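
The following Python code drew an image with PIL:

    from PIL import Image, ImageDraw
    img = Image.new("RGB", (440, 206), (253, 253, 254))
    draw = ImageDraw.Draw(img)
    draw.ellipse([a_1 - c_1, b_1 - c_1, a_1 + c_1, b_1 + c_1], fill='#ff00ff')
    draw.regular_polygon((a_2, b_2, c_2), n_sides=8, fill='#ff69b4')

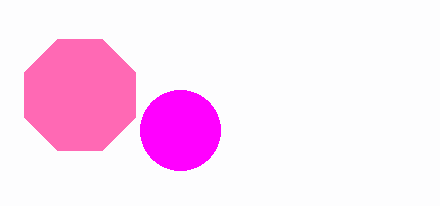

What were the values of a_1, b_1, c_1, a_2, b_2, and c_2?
a_1 = 180, b_1 = 130, c_1 = 40, a_2 = 80, b_2 = 95, c_2 = 60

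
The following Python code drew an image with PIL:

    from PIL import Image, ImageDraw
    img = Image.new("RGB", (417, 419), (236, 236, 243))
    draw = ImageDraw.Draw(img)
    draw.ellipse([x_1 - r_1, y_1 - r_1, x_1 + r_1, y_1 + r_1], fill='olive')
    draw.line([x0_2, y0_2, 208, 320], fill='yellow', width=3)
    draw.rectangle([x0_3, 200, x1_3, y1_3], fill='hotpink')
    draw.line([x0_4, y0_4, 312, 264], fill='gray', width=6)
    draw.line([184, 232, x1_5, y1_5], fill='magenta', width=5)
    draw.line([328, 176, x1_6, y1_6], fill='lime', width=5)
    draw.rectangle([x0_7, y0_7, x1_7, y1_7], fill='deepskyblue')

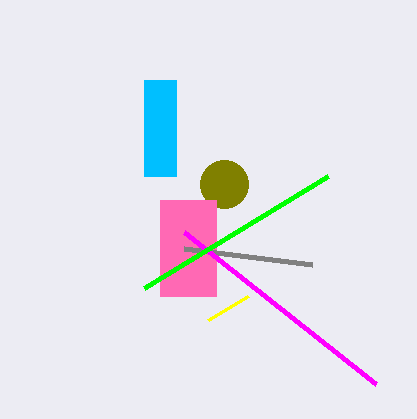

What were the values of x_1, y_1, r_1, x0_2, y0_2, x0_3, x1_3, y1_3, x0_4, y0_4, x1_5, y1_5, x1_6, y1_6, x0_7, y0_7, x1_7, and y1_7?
x_1 = 224
y_1 = 184
r_1 = 24
x0_2 = 248
y0_2 = 296
x0_3 = 160
x1_3 = 216
y1_3 = 296
x0_4 = 184
y0_4 = 248
x1_5 = 376
y1_5 = 384
x1_6 = 144
y1_6 = 288
x0_7 = 144
y0_7 = 80
x1_7 = 176
y1_7 = 176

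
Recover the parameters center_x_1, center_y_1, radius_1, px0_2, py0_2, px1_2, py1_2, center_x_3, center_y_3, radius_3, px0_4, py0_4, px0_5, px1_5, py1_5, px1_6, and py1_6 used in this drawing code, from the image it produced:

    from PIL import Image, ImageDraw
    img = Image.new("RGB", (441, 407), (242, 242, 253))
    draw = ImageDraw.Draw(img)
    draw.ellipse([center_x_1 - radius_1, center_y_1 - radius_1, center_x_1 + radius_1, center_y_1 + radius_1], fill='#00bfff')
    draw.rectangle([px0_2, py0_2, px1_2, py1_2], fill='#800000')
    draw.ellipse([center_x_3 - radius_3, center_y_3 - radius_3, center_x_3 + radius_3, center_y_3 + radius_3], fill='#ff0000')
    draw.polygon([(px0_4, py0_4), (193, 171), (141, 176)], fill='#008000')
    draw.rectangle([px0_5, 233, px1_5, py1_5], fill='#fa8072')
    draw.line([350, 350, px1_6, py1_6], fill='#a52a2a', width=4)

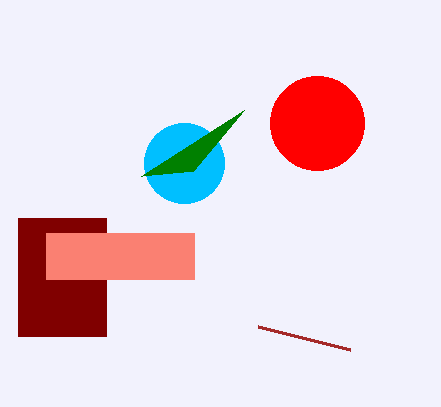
center_x_1 = 184
center_y_1 = 163
radius_1 = 40
px0_2 = 18
py0_2 = 218
px1_2 = 106
py1_2 = 336
center_x_3 = 317
center_y_3 = 123
radius_3 = 47
px0_4 = 244
py0_4 = 110
px0_5 = 46
px1_5 = 194
py1_5 = 279
px1_6 = 258
py1_6 = 327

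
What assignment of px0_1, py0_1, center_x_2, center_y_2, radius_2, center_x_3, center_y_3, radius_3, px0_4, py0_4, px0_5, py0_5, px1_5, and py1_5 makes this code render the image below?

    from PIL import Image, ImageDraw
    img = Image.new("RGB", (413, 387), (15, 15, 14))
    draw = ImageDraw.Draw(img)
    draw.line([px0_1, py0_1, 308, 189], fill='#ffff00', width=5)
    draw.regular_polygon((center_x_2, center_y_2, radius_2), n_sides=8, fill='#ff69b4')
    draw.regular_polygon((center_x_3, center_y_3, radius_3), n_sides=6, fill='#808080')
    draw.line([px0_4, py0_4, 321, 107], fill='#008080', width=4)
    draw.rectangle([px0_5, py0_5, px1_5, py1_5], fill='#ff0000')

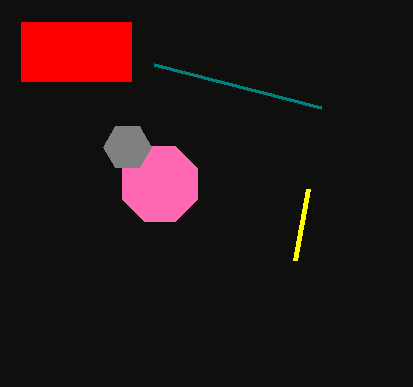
px0_1 = 295, py0_1 = 260, center_x_2 = 160, center_y_2 = 184, radius_2 = 41, center_x_3 = 127, center_y_3 = 147, radius_3 = 24, px0_4 = 154, py0_4 = 64, px0_5 = 21, py0_5 = 22, px1_5 = 131, py1_5 = 81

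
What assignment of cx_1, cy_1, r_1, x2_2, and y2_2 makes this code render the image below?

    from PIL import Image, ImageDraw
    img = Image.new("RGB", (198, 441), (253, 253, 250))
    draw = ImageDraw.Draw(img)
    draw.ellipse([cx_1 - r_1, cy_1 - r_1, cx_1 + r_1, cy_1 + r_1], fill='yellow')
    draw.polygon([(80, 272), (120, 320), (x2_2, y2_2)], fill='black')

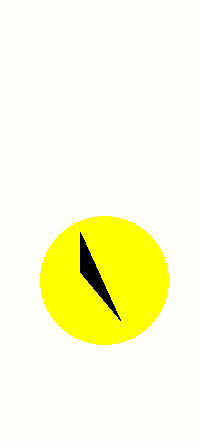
cx_1 = 104; cy_1 = 280; r_1 = 64; x2_2 = 80; y2_2 = 232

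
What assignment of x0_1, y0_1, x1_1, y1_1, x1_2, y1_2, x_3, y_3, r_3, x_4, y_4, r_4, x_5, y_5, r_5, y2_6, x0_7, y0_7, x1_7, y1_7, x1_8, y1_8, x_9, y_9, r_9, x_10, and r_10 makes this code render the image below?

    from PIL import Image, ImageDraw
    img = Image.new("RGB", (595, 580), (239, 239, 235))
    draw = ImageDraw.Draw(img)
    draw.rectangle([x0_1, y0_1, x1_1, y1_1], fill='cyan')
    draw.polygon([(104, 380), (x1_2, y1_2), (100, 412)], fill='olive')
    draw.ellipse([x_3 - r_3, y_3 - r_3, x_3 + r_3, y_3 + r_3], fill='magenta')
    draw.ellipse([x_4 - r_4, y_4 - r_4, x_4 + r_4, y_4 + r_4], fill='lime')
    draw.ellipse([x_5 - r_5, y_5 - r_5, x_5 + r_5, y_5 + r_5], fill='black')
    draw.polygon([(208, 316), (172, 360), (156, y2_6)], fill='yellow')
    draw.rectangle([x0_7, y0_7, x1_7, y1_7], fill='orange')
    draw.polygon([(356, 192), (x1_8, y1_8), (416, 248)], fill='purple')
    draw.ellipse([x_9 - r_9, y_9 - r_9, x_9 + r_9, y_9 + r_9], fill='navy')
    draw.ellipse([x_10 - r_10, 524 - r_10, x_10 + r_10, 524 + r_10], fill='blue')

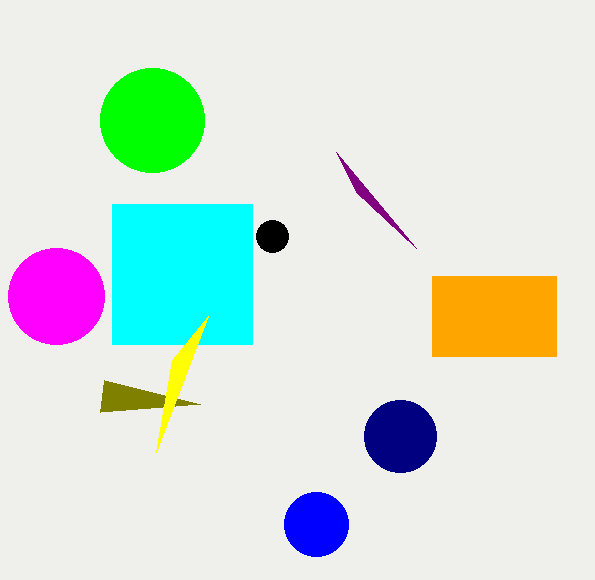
x0_1 = 112
y0_1 = 204
x1_1 = 252
y1_1 = 344
x1_2 = 200
y1_2 = 404
x_3 = 56
y_3 = 296
r_3 = 48
x_4 = 152
y_4 = 120
r_4 = 52
x_5 = 272
y_5 = 236
r_5 = 16
y2_6 = 452
x0_7 = 432
y0_7 = 276
x1_7 = 556
y1_7 = 356
x1_8 = 336
y1_8 = 152
x_9 = 400
y_9 = 436
r_9 = 36
x_10 = 316
r_10 = 32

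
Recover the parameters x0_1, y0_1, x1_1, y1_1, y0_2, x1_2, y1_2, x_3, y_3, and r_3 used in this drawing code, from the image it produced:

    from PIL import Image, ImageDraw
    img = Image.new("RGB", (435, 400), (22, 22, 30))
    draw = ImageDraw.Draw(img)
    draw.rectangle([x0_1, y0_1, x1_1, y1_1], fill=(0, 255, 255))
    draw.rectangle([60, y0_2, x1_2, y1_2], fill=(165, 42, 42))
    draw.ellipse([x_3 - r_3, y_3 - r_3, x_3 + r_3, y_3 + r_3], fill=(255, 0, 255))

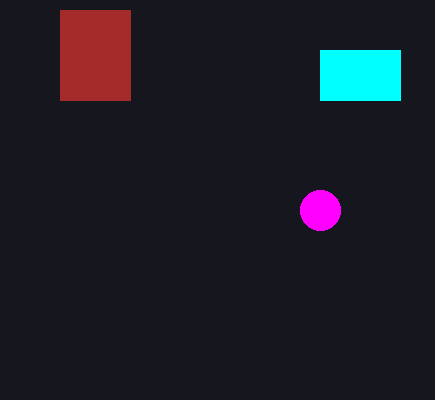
x0_1 = 320, y0_1 = 50, x1_1 = 400, y1_1 = 100, y0_2 = 10, x1_2 = 130, y1_2 = 100, x_3 = 320, y_3 = 210, r_3 = 20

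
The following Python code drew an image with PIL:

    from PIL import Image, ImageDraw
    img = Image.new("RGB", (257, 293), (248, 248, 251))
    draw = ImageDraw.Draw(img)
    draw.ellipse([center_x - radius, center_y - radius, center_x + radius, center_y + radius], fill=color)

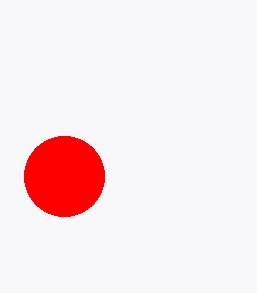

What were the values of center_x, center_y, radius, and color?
center_x = 64
center_y = 176
radius = 40
color = 'red'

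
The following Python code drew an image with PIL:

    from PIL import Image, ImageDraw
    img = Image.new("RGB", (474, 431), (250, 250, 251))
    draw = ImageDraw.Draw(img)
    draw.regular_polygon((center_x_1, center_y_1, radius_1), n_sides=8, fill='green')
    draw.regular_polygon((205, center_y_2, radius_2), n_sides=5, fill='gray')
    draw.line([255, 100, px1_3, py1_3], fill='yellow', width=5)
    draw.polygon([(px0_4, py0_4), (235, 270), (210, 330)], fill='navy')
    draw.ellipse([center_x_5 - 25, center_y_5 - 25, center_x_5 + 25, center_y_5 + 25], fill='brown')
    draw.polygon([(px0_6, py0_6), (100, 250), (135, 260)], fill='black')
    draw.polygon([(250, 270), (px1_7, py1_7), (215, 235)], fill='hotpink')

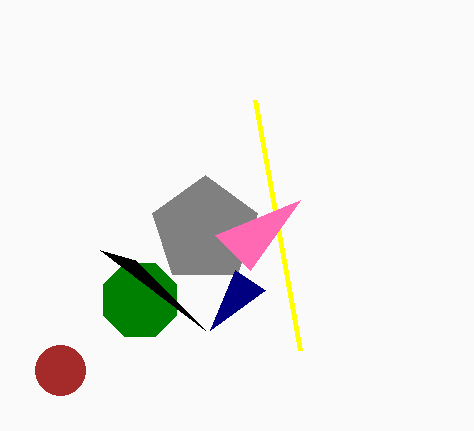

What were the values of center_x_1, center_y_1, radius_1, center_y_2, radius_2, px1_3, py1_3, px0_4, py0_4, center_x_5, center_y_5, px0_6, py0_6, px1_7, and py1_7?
center_x_1 = 140
center_y_1 = 300
radius_1 = 40
center_y_2 = 230
radius_2 = 55
px1_3 = 300
py1_3 = 350
px0_4 = 265
py0_4 = 290
center_x_5 = 60
center_y_5 = 370
px0_6 = 205
py0_6 = 330
px1_7 = 300
py1_7 = 200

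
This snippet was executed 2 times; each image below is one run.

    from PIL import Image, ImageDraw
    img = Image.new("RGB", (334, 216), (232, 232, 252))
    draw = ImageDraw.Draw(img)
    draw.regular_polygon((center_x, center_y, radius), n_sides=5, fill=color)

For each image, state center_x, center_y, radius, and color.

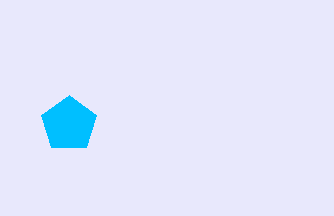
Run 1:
center_x = 69
center_y = 124
radius = 29
color = 'deepskyblue'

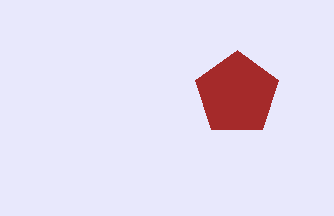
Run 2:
center_x = 237; center_y = 94; radius = 44; color = 'brown'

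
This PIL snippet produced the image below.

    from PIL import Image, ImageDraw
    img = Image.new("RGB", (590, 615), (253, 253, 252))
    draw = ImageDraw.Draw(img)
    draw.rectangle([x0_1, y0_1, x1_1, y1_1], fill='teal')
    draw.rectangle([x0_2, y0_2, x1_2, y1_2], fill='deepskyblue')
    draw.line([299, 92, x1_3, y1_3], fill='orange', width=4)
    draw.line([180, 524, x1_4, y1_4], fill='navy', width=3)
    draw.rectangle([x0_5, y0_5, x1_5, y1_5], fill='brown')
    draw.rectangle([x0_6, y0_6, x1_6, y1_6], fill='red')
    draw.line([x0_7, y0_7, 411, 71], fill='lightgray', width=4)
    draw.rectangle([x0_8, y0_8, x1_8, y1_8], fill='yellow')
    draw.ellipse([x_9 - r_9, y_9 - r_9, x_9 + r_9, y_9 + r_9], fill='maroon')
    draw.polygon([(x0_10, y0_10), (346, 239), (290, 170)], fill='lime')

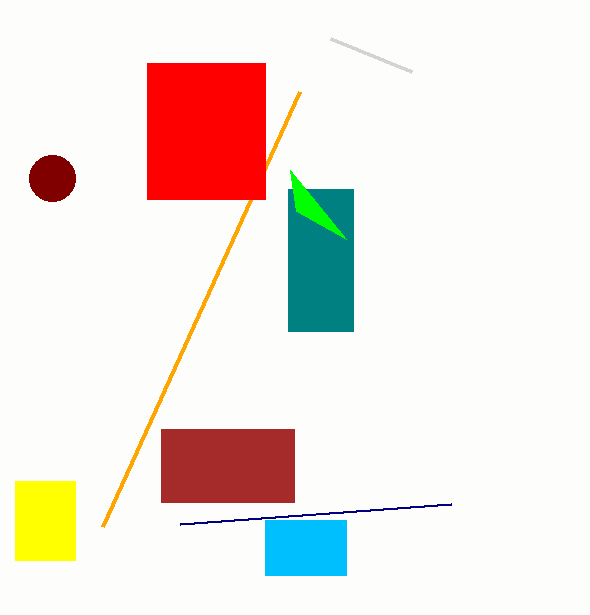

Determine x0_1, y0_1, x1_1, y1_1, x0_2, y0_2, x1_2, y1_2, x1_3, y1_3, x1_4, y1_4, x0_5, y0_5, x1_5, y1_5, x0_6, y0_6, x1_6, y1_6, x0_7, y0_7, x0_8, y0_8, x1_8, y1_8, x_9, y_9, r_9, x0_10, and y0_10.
x0_1 = 288, y0_1 = 189, x1_1 = 353, y1_1 = 331, x0_2 = 265, y0_2 = 520, x1_2 = 346, y1_2 = 575, x1_3 = 102, y1_3 = 527, x1_4 = 451, y1_4 = 504, x0_5 = 161, y0_5 = 429, x1_5 = 294, y1_5 = 502, x0_6 = 147, y0_6 = 63, x1_6 = 265, y1_6 = 199, x0_7 = 330, y0_7 = 38, x0_8 = 15, y0_8 = 481, x1_8 = 75, y1_8 = 560, x_9 = 52, y_9 = 178, r_9 = 23, x0_10 = 296, y0_10 = 211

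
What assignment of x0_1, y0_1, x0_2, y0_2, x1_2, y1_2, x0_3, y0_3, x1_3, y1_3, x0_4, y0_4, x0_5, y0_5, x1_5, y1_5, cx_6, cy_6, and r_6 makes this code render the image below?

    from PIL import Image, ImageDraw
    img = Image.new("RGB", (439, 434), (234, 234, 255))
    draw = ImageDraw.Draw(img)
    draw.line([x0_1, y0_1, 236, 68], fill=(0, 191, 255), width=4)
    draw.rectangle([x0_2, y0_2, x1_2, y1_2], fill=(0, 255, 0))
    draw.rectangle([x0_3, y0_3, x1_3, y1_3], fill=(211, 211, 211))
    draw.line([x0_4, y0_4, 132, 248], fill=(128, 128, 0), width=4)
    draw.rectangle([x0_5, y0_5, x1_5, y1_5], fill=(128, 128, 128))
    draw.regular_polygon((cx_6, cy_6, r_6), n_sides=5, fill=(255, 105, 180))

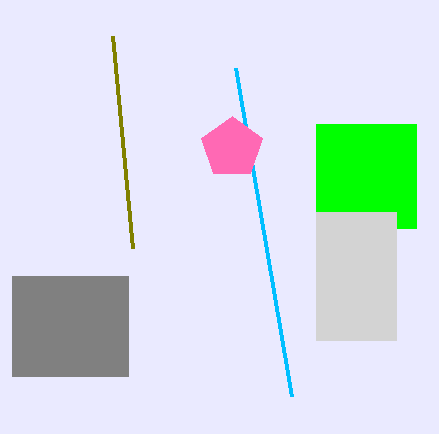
x0_1 = 292; y0_1 = 396; x0_2 = 316; y0_2 = 124; x1_2 = 416; y1_2 = 228; x0_3 = 316; y0_3 = 212; x1_3 = 396; y1_3 = 340; x0_4 = 112; y0_4 = 36; x0_5 = 12; y0_5 = 276; x1_5 = 128; y1_5 = 376; cx_6 = 232; cy_6 = 148; r_6 = 32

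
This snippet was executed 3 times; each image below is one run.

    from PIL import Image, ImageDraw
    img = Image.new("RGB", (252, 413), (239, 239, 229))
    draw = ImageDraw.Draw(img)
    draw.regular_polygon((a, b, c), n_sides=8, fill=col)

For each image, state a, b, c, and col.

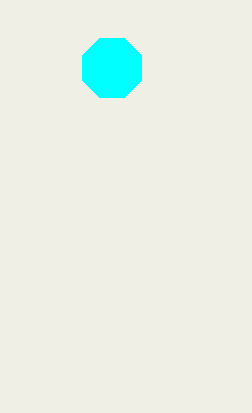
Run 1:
a = 112
b = 68
c = 32
col = 'cyan'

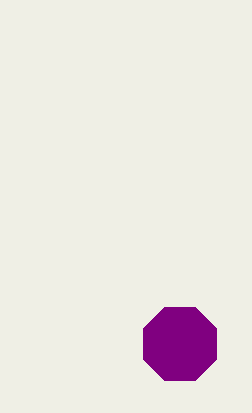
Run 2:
a = 180; b = 344; c = 40; col = 'purple'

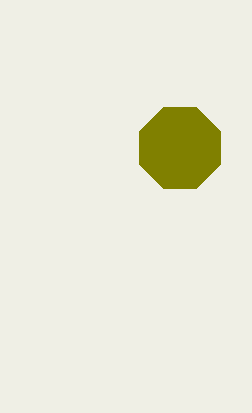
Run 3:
a = 180
b = 148
c = 44
col = 'olive'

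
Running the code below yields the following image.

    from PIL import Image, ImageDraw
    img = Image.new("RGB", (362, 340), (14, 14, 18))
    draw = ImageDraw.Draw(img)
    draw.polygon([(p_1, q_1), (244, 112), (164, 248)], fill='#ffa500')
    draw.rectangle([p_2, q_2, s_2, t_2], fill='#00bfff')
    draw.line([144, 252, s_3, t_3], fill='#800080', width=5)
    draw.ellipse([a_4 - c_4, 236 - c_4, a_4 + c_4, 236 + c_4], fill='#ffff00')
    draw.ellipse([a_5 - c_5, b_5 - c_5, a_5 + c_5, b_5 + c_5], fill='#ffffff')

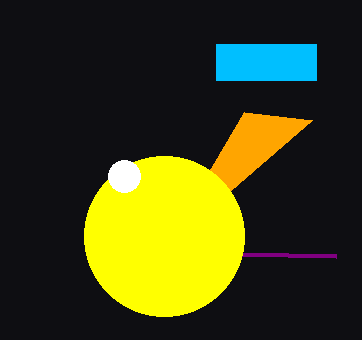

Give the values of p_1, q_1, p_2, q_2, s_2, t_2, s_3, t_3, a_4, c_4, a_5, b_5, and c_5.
p_1 = 312, q_1 = 120, p_2 = 216, q_2 = 44, s_2 = 316, t_2 = 80, s_3 = 336, t_3 = 256, a_4 = 164, c_4 = 80, a_5 = 124, b_5 = 176, c_5 = 16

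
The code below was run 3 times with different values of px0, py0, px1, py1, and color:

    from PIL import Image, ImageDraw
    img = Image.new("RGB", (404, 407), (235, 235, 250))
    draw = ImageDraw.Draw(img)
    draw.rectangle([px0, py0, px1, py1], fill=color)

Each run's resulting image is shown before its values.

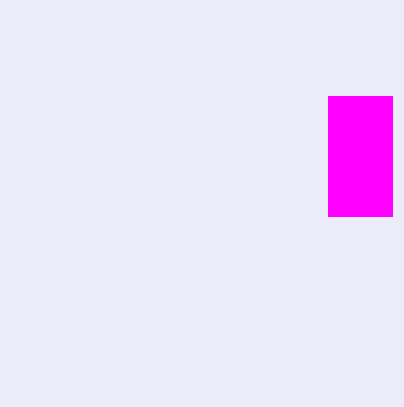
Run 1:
px0 = 328
py0 = 96
px1 = 392
py1 = 216
color = 'magenta'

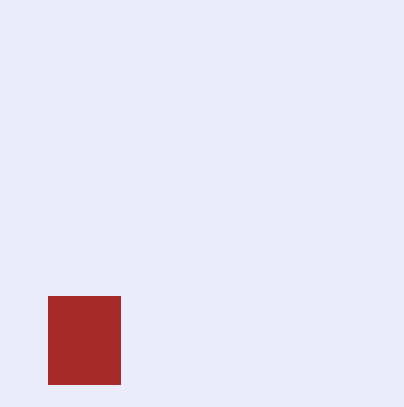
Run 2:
px0 = 48; py0 = 296; px1 = 120; py1 = 384; color = 'brown'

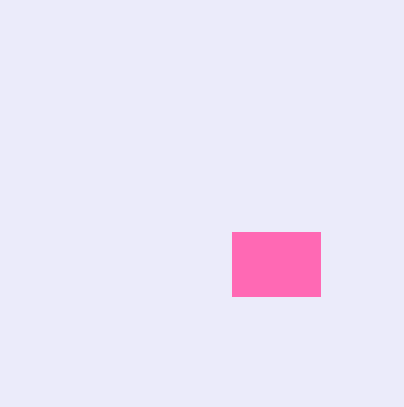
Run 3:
px0 = 232, py0 = 232, px1 = 320, py1 = 296, color = 'hotpink'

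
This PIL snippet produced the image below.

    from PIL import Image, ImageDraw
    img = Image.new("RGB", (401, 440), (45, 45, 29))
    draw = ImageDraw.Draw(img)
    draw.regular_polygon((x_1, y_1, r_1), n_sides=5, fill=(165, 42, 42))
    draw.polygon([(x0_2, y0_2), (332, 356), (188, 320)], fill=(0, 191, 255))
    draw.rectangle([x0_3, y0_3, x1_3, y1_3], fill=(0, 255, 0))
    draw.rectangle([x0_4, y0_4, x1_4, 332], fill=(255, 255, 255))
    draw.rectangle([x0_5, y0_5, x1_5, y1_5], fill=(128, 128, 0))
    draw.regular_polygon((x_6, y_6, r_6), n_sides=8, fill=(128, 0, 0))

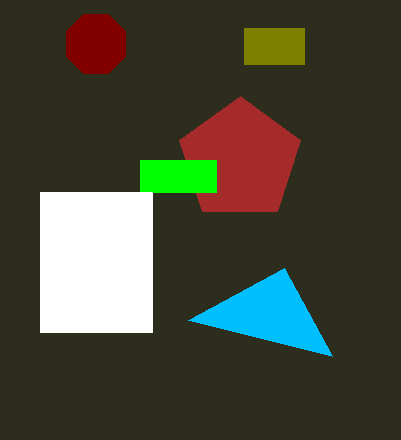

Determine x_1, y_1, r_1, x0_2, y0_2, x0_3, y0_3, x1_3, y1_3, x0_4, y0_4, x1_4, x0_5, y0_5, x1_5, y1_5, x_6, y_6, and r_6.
x_1 = 240
y_1 = 160
r_1 = 64
x0_2 = 284
y0_2 = 268
x0_3 = 140
y0_3 = 160
x1_3 = 216
y1_3 = 192
x0_4 = 40
y0_4 = 192
x1_4 = 152
x0_5 = 244
y0_5 = 28
x1_5 = 304
y1_5 = 64
x_6 = 96
y_6 = 44
r_6 = 32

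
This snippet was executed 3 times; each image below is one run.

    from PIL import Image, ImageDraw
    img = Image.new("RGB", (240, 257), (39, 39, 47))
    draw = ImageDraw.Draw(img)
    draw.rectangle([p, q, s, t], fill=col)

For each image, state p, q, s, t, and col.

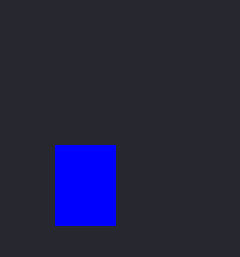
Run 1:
p = 55; q = 145; s = 115; t = 225; col = 'blue'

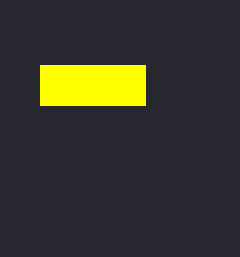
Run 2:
p = 40, q = 65, s = 145, t = 105, col = 'yellow'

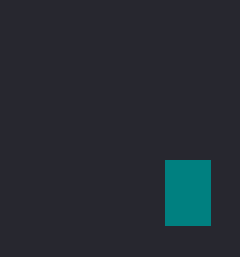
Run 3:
p = 165
q = 160
s = 210
t = 225
col = 'teal'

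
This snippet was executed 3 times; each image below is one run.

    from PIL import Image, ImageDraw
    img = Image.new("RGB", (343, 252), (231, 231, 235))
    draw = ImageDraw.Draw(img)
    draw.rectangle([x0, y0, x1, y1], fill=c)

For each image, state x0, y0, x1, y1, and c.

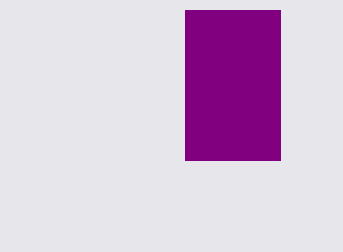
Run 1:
x0 = 185, y0 = 10, x1 = 280, y1 = 160, c = 'purple'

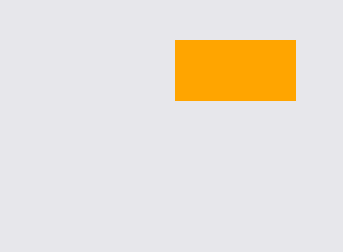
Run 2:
x0 = 175, y0 = 40, x1 = 295, y1 = 100, c = 'orange'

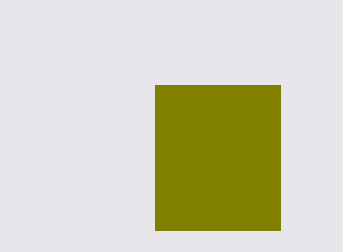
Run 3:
x0 = 155; y0 = 85; x1 = 280; y1 = 230; c = 'olive'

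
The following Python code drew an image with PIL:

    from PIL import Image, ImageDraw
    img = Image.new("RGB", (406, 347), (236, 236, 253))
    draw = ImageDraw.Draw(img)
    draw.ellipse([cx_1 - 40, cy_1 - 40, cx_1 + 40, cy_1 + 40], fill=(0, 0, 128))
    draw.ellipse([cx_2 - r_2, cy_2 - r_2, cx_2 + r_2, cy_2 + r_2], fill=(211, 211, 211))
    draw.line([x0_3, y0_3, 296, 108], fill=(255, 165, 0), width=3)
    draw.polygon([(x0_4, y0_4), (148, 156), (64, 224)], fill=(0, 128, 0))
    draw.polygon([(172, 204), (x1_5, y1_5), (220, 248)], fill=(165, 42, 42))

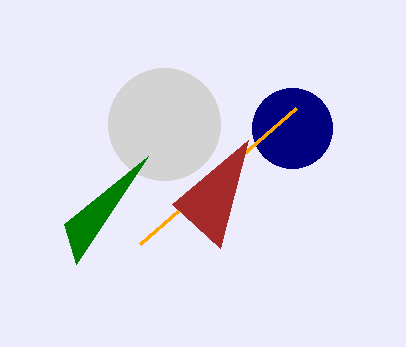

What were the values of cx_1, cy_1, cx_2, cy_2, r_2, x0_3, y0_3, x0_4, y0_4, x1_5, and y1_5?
cx_1 = 292; cy_1 = 128; cx_2 = 164; cy_2 = 124; r_2 = 56; x0_3 = 140; y0_3 = 244; x0_4 = 76; y0_4 = 264; x1_5 = 248; y1_5 = 140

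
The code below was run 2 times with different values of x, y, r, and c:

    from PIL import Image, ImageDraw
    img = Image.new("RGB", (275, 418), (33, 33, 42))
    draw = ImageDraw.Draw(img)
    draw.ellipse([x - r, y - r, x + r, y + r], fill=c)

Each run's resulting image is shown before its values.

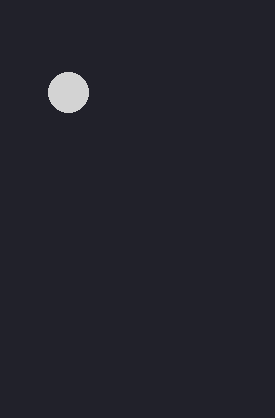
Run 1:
x = 68; y = 92; r = 20; c = 'lightgray'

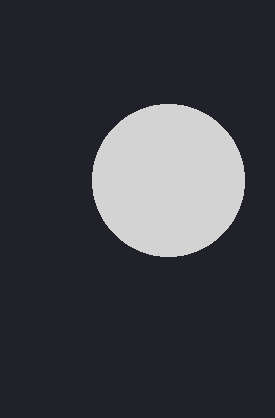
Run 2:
x = 168
y = 180
r = 76
c = 'lightgray'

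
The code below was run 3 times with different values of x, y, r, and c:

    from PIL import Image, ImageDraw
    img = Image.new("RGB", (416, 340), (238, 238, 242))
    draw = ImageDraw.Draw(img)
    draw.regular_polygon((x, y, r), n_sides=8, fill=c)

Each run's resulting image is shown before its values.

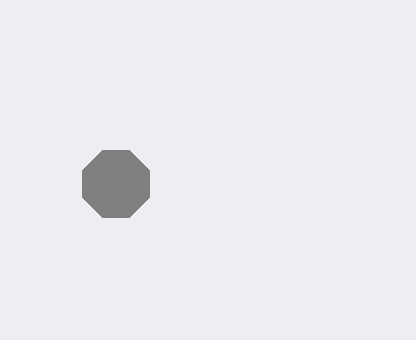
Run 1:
x = 116; y = 184; r = 36; c = 'gray'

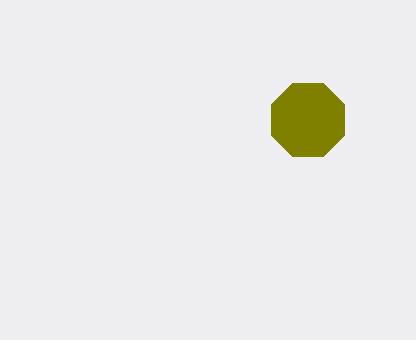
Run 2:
x = 308, y = 120, r = 40, c = 'olive'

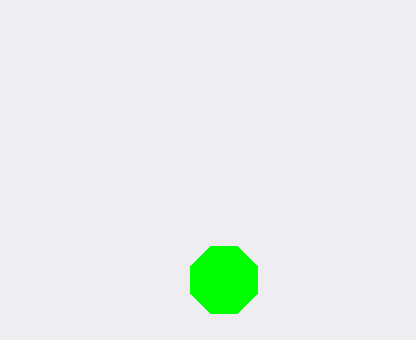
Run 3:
x = 224; y = 280; r = 36; c = 'lime'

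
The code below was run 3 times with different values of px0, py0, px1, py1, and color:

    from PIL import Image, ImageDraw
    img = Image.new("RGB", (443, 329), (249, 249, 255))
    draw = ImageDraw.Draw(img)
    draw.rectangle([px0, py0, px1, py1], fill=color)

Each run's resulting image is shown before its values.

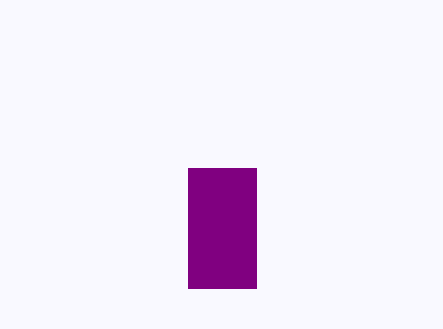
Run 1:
px0 = 188, py0 = 168, px1 = 256, py1 = 288, color = 'purple'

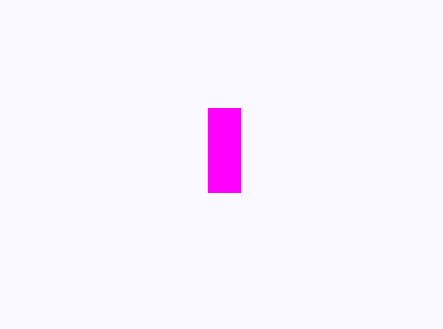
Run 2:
px0 = 208, py0 = 108, px1 = 240, py1 = 192, color = 'magenta'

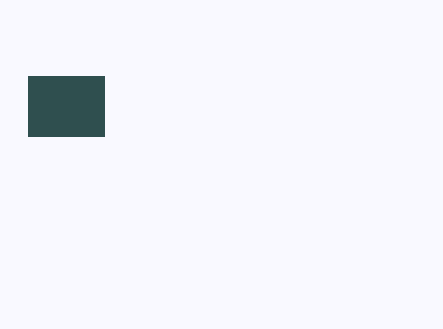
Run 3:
px0 = 28
py0 = 76
px1 = 104
py1 = 136
color = 'darkslategray'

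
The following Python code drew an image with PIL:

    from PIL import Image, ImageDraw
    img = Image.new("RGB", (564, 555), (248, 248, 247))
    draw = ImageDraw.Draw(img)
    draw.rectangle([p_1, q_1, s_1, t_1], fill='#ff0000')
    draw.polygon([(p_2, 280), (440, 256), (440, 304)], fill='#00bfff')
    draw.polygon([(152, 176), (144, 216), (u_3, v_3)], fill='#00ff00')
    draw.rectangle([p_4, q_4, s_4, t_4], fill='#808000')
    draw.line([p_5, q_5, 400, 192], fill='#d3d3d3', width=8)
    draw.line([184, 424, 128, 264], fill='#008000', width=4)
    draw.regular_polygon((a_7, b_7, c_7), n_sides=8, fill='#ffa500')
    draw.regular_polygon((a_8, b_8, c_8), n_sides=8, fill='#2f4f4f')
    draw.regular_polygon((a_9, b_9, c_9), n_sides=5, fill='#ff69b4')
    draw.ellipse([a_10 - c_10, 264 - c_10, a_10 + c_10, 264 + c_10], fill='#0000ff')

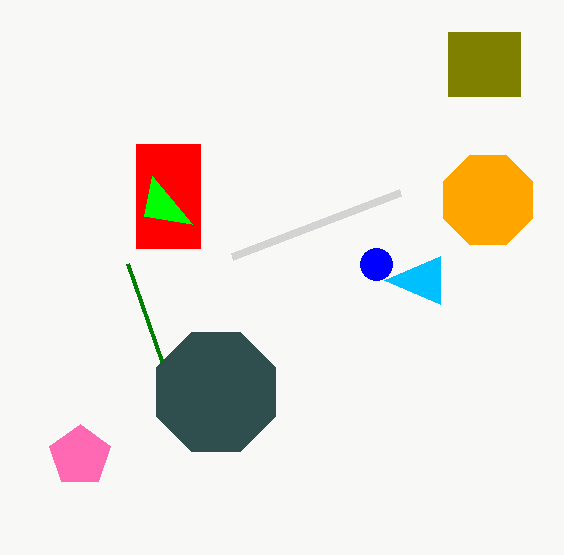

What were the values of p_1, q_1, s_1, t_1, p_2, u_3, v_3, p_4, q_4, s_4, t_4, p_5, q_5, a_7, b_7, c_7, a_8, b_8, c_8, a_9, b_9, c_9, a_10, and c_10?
p_1 = 136; q_1 = 144; s_1 = 200; t_1 = 248; p_2 = 384; u_3 = 192; v_3 = 224; p_4 = 448; q_4 = 32; s_4 = 520; t_4 = 96; p_5 = 232; q_5 = 256; a_7 = 488; b_7 = 200; c_7 = 48; a_8 = 216; b_8 = 392; c_8 = 64; a_9 = 80; b_9 = 456; c_9 = 32; a_10 = 376; c_10 = 16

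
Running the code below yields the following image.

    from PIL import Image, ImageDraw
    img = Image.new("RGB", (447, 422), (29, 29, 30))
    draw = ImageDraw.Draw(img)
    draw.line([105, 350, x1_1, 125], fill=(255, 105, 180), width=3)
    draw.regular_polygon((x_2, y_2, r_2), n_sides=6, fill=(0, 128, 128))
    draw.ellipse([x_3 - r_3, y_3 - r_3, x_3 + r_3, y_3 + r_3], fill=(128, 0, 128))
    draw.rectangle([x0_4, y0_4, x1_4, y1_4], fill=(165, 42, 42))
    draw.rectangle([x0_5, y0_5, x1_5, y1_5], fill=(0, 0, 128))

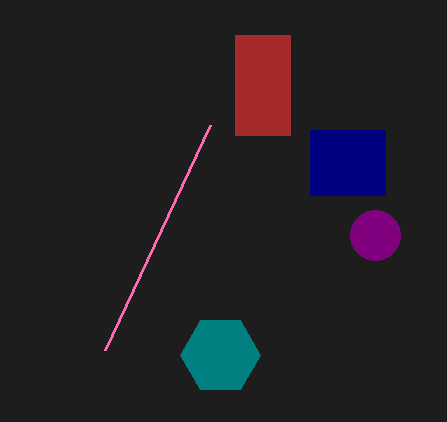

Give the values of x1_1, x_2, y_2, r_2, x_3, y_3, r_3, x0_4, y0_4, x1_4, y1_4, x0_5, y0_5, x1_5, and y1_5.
x1_1 = 210; x_2 = 220; y_2 = 355; r_2 = 40; x_3 = 375; y_3 = 235; r_3 = 25; x0_4 = 235; y0_4 = 35; x1_4 = 290; y1_4 = 135; x0_5 = 310; y0_5 = 130; x1_5 = 385; y1_5 = 195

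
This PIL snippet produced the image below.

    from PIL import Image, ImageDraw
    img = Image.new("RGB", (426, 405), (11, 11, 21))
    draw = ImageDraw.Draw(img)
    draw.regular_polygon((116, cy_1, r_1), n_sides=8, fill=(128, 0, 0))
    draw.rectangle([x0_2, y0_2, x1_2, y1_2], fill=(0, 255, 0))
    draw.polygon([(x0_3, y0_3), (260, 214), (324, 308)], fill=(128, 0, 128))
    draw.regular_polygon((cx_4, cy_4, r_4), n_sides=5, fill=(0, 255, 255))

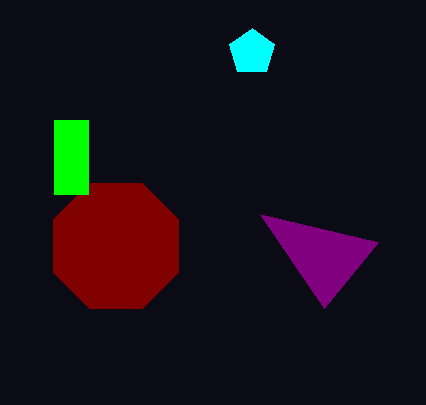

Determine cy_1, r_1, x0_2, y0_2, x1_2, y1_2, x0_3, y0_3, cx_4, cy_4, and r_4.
cy_1 = 246; r_1 = 68; x0_2 = 54; y0_2 = 120; x1_2 = 88; y1_2 = 194; x0_3 = 378; y0_3 = 242; cx_4 = 252; cy_4 = 52; r_4 = 24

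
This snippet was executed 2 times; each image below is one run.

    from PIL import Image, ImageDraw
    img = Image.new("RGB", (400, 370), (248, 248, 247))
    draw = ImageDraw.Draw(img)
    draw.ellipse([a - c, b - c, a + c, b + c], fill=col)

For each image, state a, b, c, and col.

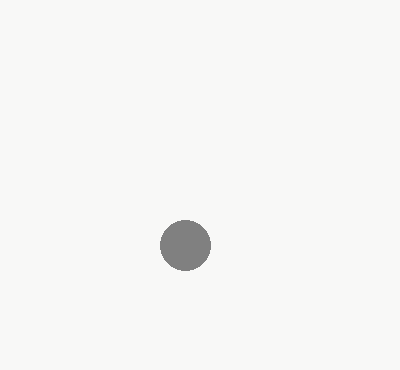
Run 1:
a = 185
b = 245
c = 25
col = 'gray'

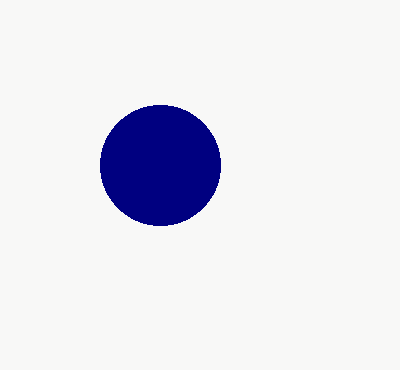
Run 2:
a = 160, b = 165, c = 60, col = 'navy'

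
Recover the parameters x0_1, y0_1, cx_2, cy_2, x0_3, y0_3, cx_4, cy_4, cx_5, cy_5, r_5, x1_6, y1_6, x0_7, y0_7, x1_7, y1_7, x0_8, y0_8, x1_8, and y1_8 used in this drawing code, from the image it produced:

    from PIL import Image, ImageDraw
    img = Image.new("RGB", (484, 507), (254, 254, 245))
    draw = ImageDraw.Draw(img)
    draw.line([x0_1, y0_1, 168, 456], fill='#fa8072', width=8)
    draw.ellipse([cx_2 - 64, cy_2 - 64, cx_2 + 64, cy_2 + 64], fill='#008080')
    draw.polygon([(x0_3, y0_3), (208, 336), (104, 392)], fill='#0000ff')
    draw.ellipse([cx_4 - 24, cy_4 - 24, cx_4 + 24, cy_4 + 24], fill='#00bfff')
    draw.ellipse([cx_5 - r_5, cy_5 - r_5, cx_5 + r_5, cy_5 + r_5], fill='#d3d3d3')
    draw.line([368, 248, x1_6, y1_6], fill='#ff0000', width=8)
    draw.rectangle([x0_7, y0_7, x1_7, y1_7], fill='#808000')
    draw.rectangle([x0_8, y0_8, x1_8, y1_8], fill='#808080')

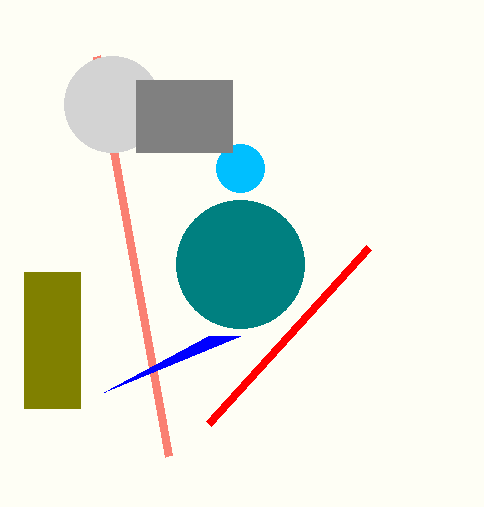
x0_1 = 96; y0_1 = 56; cx_2 = 240; cy_2 = 264; x0_3 = 240; y0_3 = 336; cx_4 = 240; cy_4 = 168; cx_5 = 112; cy_5 = 104; r_5 = 48; x1_6 = 208; y1_6 = 424; x0_7 = 24; y0_7 = 272; x1_7 = 80; y1_7 = 408; x0_8 = 136; y0_8 = 80; x1_8 = 232; y1_8 = 152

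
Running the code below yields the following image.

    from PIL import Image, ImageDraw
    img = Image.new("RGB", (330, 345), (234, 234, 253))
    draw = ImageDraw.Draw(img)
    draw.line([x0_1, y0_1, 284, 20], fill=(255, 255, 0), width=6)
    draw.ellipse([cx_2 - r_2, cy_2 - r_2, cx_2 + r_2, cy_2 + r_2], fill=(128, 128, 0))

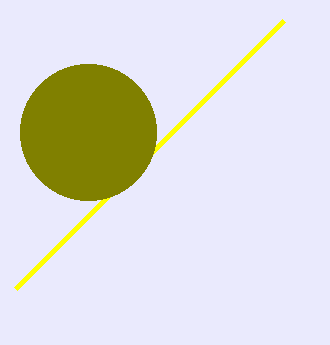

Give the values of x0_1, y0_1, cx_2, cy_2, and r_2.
x0_1 = 16; y0_1 = 288; cx_2 = 88; cy_2 = 132; r_2 = 68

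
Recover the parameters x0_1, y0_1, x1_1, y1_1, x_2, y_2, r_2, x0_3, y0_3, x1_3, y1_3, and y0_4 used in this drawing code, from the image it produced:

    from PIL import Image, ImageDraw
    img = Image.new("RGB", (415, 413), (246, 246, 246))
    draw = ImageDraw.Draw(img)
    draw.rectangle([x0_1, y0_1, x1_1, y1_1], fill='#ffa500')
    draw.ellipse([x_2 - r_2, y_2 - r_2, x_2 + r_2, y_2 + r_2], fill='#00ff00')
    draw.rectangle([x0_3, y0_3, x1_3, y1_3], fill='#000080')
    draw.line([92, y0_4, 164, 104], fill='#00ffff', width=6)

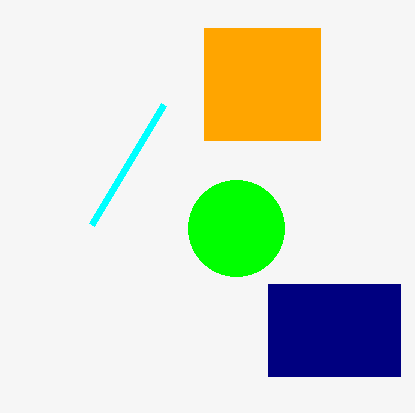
x0_1 = 204; y0_1 = 28; x1_1 = 320; y1_1 = 140; x_2 = 236; y_2 = 228; r_2 = 48; x0_3 = 268; y0_3 = 284; x1_3 = 400; y1_3 = 376; y0_4 = 224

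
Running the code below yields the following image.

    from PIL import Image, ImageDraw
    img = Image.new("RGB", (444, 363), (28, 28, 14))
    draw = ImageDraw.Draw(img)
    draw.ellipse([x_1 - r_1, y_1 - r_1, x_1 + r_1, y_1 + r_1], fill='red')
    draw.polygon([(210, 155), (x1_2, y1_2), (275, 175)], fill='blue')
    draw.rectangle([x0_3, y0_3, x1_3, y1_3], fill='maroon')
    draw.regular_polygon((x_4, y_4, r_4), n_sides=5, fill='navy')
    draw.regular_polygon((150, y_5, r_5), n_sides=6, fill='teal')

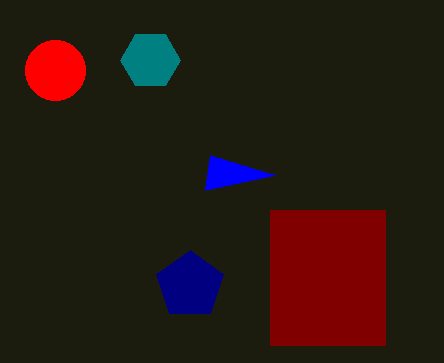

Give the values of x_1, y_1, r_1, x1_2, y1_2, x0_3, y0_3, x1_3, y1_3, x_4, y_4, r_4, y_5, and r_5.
x_1 = 55; y_1 = 70; r_1 = 30; x1_2 = 205; y1_2 = 190; x0_3 = 270; y0_3 = 210; x1_3 = 385; y1_3 = 345; x_4 = 190; y_4 = 285; r_4 = 35; y_5 = 60; r_5 = 30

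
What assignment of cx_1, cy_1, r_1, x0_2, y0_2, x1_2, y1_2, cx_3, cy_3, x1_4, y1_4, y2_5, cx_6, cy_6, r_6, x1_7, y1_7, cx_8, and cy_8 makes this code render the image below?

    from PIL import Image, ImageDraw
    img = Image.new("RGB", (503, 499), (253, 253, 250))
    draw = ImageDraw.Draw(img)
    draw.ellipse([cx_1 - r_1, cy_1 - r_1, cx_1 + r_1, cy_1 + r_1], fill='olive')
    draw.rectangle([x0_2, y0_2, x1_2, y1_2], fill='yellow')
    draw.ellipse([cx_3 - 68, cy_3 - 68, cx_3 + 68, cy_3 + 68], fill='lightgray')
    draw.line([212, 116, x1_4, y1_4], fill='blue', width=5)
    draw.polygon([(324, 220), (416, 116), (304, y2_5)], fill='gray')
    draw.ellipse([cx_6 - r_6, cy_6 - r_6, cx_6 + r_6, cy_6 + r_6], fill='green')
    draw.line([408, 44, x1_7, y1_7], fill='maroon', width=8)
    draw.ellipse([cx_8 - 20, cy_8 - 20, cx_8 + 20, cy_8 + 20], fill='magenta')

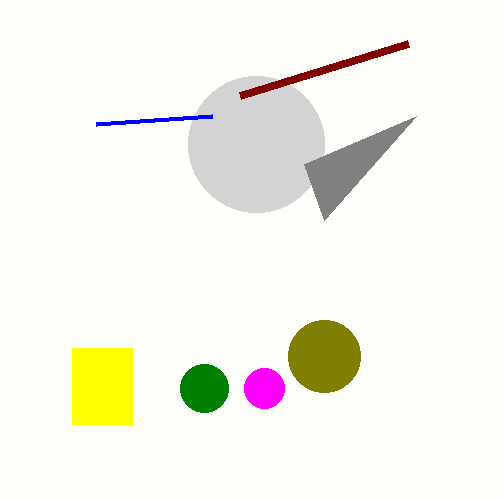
cx_1 = 324
cy_1 = 356
r_1 = 36
x0_2 = 72
y0_2 = 348
x1_2 = 132
y1_2 = 424
cx_3 = 256
cy_3 = 144
x1_4 = 96
y1_4 = 124
y2_5 = 164
cx_6 = 204
cy_6 = 388
r_6 = 24
x1_7 = 240
y1_7 = 96
cx_8 = 264
cy_8 = 388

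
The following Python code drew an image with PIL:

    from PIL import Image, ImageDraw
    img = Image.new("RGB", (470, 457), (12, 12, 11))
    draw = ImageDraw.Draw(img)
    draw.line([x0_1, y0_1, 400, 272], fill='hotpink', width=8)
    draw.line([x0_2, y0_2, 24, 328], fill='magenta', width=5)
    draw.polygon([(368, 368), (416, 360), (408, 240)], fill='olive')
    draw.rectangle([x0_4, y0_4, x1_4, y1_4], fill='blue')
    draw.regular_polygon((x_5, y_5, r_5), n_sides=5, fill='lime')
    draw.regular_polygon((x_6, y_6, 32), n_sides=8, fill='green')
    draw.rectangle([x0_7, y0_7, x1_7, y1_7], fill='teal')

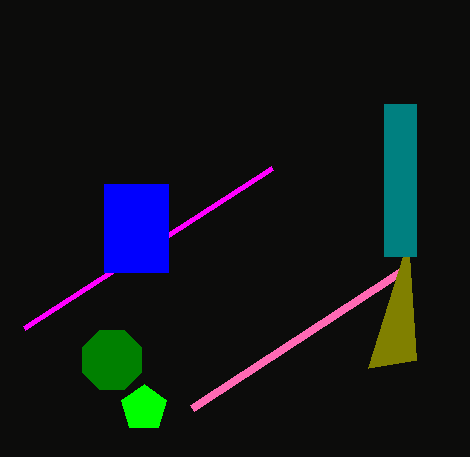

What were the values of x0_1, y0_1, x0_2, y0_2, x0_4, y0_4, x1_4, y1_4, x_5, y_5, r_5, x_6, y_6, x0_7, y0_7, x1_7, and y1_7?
x0_1 = 192
y0_1 = 408
x0_2 = 272
y0_2 = 168
x0_4 = 104
y0_4 = 184
x1_4 = 168
y1_4 = 272
x_5 = 144
y_5 = 408
r_5 = 24
x_6 = 112
y_6 = 360
x0_7 = 384
y0_7 = 104
x1_7 = 416
y1_7 = 256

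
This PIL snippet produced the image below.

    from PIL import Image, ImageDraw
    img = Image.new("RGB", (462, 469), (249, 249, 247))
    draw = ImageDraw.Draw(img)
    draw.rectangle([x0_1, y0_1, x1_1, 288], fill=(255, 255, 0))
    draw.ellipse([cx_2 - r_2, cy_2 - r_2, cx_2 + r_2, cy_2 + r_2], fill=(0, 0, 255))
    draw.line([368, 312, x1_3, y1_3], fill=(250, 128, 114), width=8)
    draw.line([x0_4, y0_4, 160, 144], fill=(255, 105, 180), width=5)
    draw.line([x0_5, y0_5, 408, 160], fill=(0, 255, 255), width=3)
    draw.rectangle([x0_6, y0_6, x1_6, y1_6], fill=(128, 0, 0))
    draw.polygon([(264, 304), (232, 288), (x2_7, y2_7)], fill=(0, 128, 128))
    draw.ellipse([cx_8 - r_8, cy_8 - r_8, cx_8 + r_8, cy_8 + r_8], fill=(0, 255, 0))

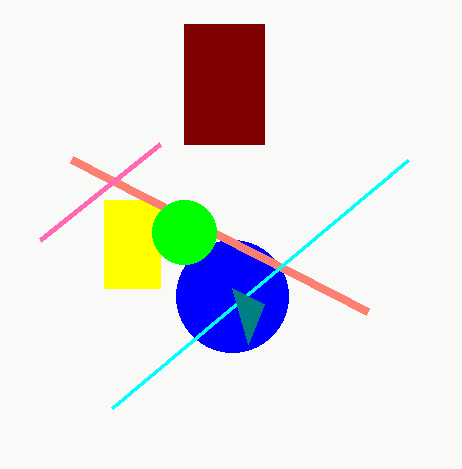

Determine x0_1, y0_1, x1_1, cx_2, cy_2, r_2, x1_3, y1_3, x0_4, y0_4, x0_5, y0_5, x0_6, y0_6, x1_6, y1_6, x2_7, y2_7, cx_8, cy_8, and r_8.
x0_1 = 104
y0_1 = 200
x1_1 = 160
cx_2 = 232
cy_2 = 296
r_2 = 56
x1_3 = 72
y1_3 = 160
x0_4 = 40
y0_4 = 240
x0_5 = 112
y0_5 = 408
x0_6 = 184
y0_6 = 24
x1_6 = 264
y1_6 = 144
x2_7 = 248
y2_7 = 344
cx_8 = 184
cy_8 = 232
r_8 = 32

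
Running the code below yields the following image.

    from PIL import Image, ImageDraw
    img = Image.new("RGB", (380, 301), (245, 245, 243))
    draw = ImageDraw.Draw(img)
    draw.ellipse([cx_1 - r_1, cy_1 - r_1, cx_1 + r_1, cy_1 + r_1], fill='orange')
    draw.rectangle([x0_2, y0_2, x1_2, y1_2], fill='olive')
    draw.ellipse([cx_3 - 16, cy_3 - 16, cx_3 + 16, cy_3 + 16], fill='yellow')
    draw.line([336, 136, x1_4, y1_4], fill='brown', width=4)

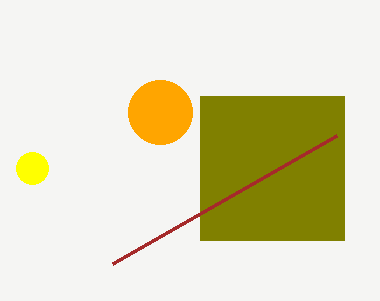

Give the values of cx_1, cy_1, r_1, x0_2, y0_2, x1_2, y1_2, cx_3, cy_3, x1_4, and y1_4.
cx_1 = 160; cy_1 = 112; r_1 = 32; x0_2 = 200; y0_2 = 96; x1_2 = 344; y1_2 = 240; cx_3 = 32; cy_3 = 168; x1_4 = 112; y1_4 = 264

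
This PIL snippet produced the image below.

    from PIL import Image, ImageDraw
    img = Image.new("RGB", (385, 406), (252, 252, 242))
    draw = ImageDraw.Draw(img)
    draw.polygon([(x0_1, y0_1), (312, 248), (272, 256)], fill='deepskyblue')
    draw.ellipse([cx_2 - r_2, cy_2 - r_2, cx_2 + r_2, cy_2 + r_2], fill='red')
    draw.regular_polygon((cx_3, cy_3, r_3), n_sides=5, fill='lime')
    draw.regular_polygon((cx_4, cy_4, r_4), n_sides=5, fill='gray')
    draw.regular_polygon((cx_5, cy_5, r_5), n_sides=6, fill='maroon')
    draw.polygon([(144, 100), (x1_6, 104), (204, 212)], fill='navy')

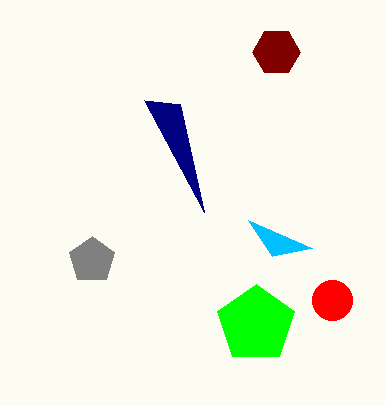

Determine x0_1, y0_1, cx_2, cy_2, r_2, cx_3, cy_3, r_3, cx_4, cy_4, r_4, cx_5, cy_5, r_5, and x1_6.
x0_1 = 248
y0_1 = 220
cx_2 = 332
cy_2 = 300
r_2 = 20
cx_3 = 256
cy_3 = 324
r_3 = 40
cx_4 = 92
cy_4 = 260
r_4 = 24
cx_5 = 276
cy_5 = 52
r_5 = 24
x1_6 = 180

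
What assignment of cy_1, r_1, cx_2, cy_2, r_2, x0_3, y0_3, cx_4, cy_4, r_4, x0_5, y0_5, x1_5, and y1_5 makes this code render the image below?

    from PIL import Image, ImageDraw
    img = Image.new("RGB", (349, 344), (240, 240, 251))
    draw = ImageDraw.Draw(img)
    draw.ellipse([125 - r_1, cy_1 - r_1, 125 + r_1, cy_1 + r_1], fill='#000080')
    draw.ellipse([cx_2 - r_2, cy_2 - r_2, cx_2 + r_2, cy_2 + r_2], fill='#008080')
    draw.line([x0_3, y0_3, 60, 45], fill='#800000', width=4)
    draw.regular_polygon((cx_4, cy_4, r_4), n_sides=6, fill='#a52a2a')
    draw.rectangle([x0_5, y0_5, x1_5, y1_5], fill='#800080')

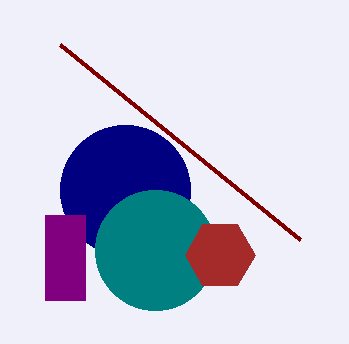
cy_1 = 190; r_1 = 65; cx_2 = 155; cy_2 = 250; r_2 = 60; x0_3 = 300; y0_3 = 240; cx_4 = 220; cy_4 = 255; r_4 = 35; x0_5 = 45; y0_5 = 215; x1_5 = 85; y1_5 = 300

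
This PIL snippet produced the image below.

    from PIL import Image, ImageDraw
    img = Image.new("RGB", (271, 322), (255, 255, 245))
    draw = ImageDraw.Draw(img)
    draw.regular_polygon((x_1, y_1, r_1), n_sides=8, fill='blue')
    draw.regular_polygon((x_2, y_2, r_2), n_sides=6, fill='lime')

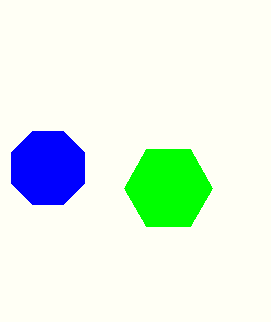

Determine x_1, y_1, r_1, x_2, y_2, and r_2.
x_1 = 48
y_1 = 168
r_1 = 40
x_2 = 168
y_2 = 188
r_2 = 44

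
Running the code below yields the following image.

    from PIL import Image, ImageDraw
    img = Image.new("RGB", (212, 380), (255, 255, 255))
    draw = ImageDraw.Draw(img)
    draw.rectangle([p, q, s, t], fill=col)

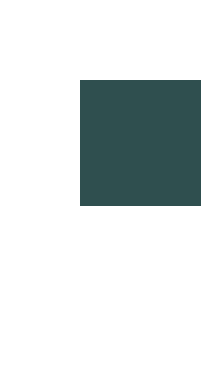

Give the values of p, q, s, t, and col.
p = 80, q = 80, s = 200, t = 205, col = 'darkslategray'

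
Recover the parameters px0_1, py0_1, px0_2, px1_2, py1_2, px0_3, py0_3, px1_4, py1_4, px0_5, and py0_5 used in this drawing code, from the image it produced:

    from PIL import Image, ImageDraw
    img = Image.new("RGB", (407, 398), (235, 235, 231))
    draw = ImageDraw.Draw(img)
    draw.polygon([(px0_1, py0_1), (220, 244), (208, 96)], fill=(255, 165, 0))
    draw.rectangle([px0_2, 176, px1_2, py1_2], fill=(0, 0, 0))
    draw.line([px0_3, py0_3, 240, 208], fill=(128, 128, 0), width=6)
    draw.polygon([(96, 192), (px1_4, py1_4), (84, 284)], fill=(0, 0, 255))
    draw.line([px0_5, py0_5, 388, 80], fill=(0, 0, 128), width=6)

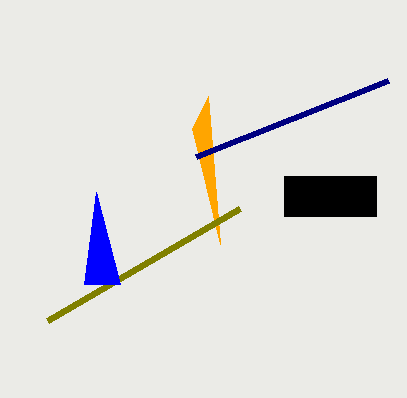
px0_1 = 192; py0_1 = 128; px0_2 = 284; px1_2 = 376; py1_2 = 216; px0_3 = 48; py0_3 = 320; px1_4 = 120; py1_4 = 284; px0_5 = 196; py0_5 = 156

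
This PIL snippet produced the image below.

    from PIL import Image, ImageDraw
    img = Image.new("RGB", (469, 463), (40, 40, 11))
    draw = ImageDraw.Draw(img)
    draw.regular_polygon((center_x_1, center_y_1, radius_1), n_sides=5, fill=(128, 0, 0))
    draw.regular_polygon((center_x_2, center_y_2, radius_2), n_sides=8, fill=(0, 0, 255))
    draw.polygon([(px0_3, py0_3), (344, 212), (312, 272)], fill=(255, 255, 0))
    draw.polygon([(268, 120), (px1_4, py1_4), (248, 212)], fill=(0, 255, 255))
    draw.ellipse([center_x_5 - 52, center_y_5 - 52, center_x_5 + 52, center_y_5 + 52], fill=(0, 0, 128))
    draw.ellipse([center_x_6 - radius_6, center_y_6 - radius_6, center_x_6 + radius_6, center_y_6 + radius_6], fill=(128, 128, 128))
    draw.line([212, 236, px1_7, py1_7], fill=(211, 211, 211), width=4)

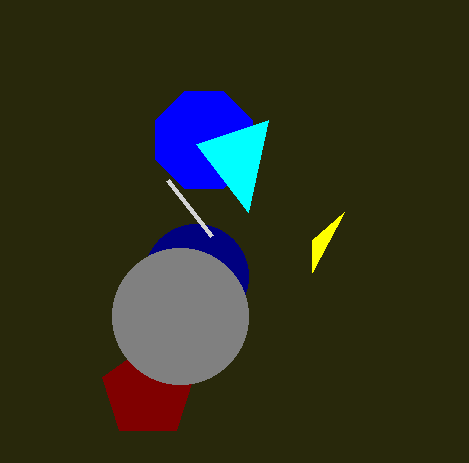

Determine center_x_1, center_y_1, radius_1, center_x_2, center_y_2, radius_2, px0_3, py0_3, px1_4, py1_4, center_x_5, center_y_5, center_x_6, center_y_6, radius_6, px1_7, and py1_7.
center_x_1 = 148, center_y_1 = 392, radius_1 = 48, center_x_2 = 204, center_y_2 = 140, radius_2 = 52, px0_3 = 312, py0_3 = 240, px1_4 = 196, py1_4 = 144, center_x_5 = 196, center_y_5 = 276, center_x_6 = 180, center_y_6 = 316, radius_6 = 68, px1_7 = 168, py1_7 = 180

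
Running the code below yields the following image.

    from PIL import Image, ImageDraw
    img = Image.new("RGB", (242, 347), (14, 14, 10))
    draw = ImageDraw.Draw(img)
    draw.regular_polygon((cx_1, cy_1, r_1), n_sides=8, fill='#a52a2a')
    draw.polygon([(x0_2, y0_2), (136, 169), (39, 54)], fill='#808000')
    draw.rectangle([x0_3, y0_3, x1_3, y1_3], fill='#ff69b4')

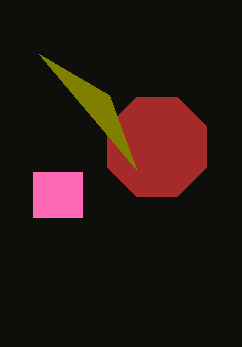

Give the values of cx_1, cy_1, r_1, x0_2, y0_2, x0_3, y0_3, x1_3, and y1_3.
cx_1 = 157, cy_1 = 147, r_1 = 54, x0_2 = 109, y0_2 = 95, x0_3 = 33, y0_3 = 172, x1_3 = 82, y1_3 = 217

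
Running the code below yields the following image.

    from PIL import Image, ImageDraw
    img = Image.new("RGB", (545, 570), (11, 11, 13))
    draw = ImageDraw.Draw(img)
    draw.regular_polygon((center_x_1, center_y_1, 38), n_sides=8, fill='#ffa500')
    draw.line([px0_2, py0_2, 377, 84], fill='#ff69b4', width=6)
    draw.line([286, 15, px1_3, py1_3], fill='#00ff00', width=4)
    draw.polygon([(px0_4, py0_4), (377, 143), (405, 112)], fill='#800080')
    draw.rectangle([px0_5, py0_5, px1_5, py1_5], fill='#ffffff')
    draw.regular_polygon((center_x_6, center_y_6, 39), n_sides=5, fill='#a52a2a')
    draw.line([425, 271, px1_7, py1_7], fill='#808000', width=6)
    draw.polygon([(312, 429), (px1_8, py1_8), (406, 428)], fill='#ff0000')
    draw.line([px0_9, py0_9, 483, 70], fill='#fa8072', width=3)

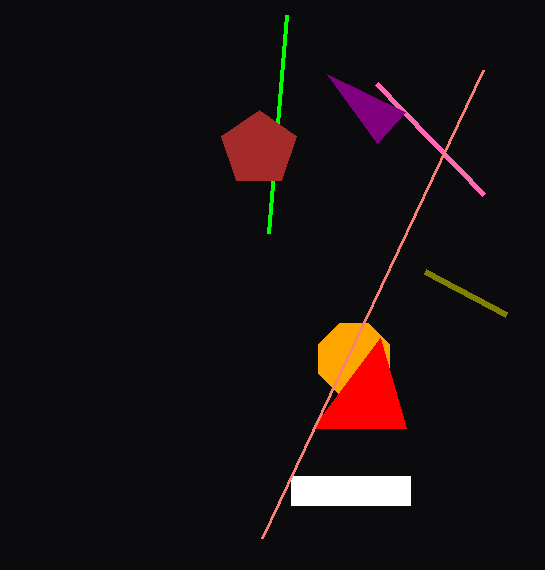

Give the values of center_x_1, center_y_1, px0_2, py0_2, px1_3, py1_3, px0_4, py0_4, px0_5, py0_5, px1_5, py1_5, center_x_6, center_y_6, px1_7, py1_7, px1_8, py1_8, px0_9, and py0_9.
center_x_1 = 354
center_y_1 = 359
px0_2 = 484
py0_2 = 195
px1_3 = 268
py1_3 = 233
px0_4 = 327
py0_4 = 74
px0_5 = 291
py0_5 = 476
px1_5 = 410
py1_5 = 505
center_x_6 = 259
center_y_6 = 149
px1_7 = 506
py1_7 = 314
px1_8 = 380
py1_8 = 338
px0_9 = 262
py0_9 = 538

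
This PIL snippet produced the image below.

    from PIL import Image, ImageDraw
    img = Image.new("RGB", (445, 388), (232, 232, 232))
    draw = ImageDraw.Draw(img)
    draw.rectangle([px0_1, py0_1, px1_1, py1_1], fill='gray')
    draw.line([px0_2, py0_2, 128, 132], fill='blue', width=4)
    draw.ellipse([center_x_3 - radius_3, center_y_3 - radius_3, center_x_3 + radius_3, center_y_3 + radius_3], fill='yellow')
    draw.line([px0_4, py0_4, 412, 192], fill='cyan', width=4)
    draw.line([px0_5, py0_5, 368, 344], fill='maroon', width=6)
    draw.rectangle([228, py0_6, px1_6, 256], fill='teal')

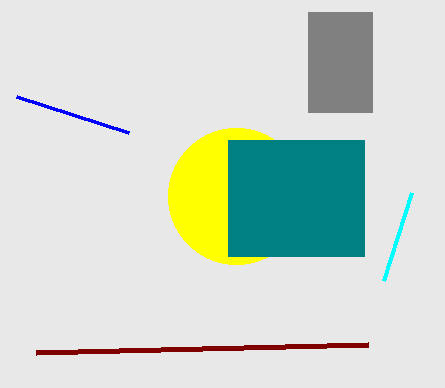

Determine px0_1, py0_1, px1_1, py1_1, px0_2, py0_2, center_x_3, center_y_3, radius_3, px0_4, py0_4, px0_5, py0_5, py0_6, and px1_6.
px0_1 = 308; py0_1 = 12; px1_1 = 372; py1_1 = 112; px0_2 = 16; py0_2 = 96; center_x_3 = 236; center_y_3 = 196; radius_3 = 68; px0_4 = 384; py0_4 = 280; px0_5 = 36; py0_5 = 352; py0_6 = 140; px1_6 = 364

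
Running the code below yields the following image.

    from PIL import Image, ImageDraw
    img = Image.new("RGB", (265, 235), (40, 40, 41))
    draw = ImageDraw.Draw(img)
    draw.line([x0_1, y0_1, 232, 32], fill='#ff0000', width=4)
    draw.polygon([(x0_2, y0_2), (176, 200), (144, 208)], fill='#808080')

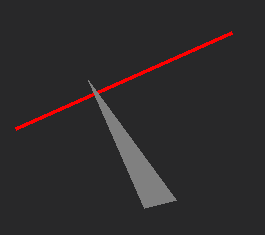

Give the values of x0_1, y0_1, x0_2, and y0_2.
x0_1 = 16, y0_1 = 128, x0_2 = 88, y0_2 = 80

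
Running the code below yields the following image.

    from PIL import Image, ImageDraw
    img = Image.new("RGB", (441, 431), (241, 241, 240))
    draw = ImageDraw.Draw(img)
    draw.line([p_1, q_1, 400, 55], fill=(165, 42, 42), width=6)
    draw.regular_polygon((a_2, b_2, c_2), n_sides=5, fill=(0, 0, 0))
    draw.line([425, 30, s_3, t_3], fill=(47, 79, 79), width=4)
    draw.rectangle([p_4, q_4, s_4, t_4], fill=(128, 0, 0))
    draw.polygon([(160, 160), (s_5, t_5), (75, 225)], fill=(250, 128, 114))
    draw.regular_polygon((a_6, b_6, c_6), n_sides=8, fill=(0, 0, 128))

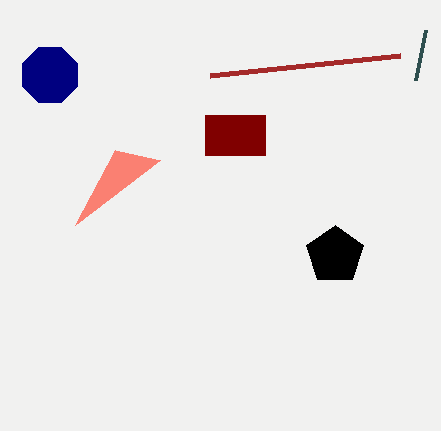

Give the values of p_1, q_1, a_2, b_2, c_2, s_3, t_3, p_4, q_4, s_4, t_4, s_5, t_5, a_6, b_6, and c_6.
p_1 = 210; q_1 = 75; a_2 = 335; b_2 = 255; c_2 = 30; s_3 = 415; t_3 = 80; p_4 = 205; q_4 = 115; s_4 = 265; t_4 = 155; s_5 = 115; t_5 = 150; a_6 = 50; b_6 = 75; c_6 = 30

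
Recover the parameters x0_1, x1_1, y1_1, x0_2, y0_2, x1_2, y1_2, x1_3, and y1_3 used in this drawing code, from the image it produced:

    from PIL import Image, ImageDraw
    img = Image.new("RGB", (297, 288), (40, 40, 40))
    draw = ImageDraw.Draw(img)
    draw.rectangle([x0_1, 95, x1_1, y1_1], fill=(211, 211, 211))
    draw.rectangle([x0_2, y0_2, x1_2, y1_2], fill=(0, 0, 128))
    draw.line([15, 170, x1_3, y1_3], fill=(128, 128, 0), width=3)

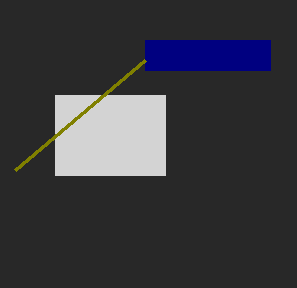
x0_1 = 55; x1_1 = 165; y1_1 = 175; x0_2 = 145; y0_2 = 40; x1_2 = 270; y1_2 = 70; x1_3 = 145; y1_3 = 60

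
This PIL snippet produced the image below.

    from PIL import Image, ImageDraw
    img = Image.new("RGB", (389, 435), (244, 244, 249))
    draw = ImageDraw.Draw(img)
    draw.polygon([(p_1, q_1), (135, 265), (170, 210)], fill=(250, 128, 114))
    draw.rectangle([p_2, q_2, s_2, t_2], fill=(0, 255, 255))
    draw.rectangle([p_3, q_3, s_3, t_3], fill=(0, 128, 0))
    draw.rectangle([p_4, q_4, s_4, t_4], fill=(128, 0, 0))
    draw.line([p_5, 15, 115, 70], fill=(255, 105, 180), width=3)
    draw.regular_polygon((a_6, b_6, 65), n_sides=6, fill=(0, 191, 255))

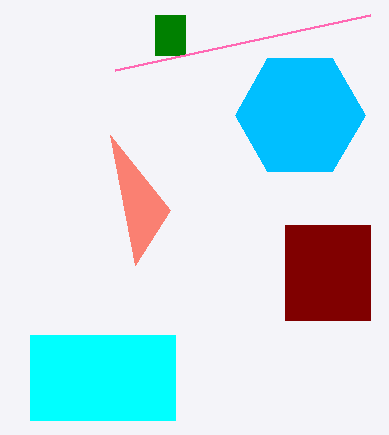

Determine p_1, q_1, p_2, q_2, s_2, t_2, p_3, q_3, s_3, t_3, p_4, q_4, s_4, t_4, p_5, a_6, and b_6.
p_1 = 110
q_1 = 135
p_2 = 30
q_2 = 335
s_2 = 175
t_2 = 420
p_3 = 155
q_3 = 15
s_3 = 185
t_3 = 55
p_4 = 285
q_4 = 225
s_4 = 370
t_4 = 320
p_5 = 370
a_6 = 300
b_6 = 115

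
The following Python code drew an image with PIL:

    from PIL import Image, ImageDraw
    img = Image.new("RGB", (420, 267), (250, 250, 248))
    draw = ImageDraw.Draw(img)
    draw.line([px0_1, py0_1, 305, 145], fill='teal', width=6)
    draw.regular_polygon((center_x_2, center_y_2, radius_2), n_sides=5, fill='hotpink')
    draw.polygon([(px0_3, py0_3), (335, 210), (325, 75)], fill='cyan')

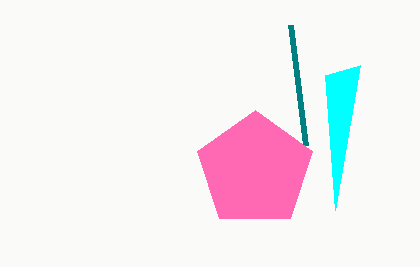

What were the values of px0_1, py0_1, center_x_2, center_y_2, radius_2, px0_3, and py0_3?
px0_1 = 290, py0_1 = 25, center_x_2 = 255, center_y_2 = 170, radius_2 = 60, px0_3 = 360, py0_3 = 65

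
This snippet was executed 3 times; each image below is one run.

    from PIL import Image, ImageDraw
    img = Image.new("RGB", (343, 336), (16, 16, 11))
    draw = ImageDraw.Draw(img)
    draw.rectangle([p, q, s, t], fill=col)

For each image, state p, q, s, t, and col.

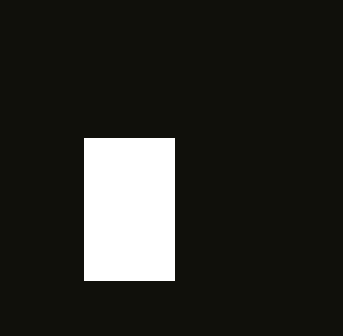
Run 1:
p = 84; q = 138; s = 174; t = 280; col = 'white'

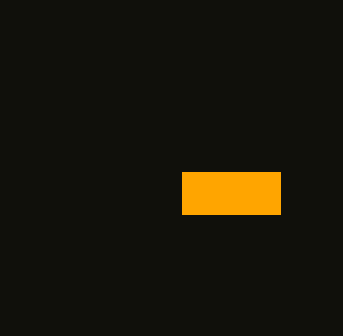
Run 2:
p = 182
q = 172
s = 280
t = 214
col = 'orange'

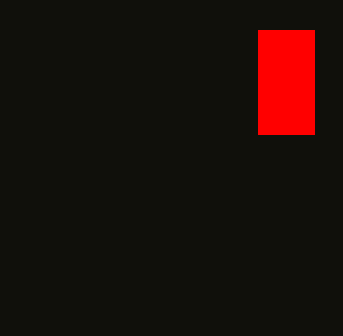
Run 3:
p = 258; q = 30; s = 314; t = 134; col = 'red'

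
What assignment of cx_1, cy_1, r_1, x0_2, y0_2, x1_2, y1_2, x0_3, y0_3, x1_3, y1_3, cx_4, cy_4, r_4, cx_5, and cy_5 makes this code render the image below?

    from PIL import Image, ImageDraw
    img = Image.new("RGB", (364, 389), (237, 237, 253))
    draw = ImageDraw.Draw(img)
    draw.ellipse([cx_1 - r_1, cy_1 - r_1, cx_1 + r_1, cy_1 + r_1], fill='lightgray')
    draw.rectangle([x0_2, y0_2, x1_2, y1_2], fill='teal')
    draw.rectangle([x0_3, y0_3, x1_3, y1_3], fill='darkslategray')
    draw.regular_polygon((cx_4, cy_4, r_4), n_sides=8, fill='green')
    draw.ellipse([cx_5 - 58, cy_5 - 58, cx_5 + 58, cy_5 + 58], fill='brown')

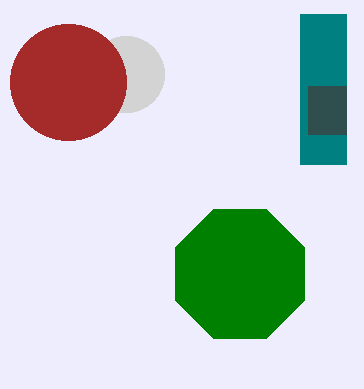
cx_1 = 126; cy_1 = 74; r_1 = 38; x0_2 = 300; y0_2 = 14; x1_2 = 346; y1_2 = 164; x0_3 = 308; y0_3 = 86; x1_3 = 346; y1_3 = 134; cx_4 = 240; cy_4 = 274; r_4 = 70; cx_5 = 68; cy_5 = 82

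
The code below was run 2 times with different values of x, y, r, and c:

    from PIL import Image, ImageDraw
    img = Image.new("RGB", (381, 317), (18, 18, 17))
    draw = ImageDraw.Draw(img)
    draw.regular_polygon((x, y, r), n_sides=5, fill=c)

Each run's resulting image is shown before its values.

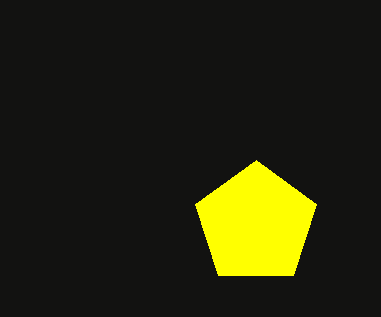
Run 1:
x = 256
y = 224
r = 64
c = 'yellow'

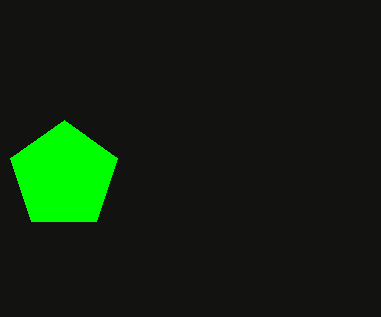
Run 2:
x = 64; y = 176; r = 56; c = 'lime'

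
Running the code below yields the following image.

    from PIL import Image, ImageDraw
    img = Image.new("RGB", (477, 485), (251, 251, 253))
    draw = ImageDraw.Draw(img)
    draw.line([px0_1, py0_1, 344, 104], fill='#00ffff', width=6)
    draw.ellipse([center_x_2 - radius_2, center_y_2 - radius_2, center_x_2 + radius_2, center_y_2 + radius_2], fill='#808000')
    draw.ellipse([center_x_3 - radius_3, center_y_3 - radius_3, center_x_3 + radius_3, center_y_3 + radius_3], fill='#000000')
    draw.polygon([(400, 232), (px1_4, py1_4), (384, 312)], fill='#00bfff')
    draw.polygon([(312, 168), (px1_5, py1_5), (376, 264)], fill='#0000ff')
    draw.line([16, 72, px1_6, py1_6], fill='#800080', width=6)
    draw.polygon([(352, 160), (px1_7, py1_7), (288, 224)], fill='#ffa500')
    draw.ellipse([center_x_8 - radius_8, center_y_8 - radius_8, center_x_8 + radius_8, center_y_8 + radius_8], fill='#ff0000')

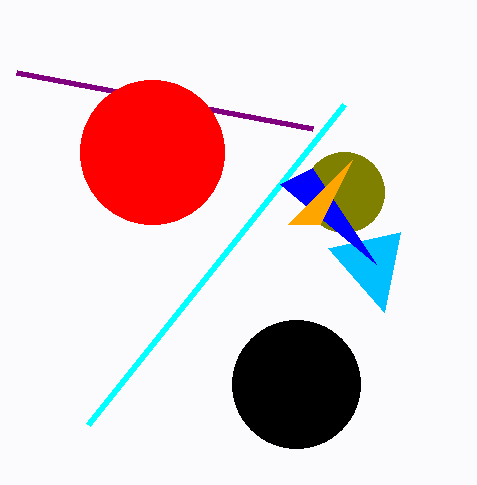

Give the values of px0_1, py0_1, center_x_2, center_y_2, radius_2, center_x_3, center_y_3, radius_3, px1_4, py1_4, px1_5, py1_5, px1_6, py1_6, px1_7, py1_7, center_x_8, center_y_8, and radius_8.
px0_1 = 88
py0_1 = 424
center_x_2 = 344
center_y_2 = 192
radius_2 = 40
center_x_3 = 296
center_y_3 = 384
radius_3 = 64
px1_4 = 328
py1_4 = 248
px1_5 = 280
py1_5 = 184
px1_6 = 312
py1_6 = 128
px1_7 = 320
py1_7 = 224
center_x_8 = 152
center_y_8 = 152
radius_8 = 72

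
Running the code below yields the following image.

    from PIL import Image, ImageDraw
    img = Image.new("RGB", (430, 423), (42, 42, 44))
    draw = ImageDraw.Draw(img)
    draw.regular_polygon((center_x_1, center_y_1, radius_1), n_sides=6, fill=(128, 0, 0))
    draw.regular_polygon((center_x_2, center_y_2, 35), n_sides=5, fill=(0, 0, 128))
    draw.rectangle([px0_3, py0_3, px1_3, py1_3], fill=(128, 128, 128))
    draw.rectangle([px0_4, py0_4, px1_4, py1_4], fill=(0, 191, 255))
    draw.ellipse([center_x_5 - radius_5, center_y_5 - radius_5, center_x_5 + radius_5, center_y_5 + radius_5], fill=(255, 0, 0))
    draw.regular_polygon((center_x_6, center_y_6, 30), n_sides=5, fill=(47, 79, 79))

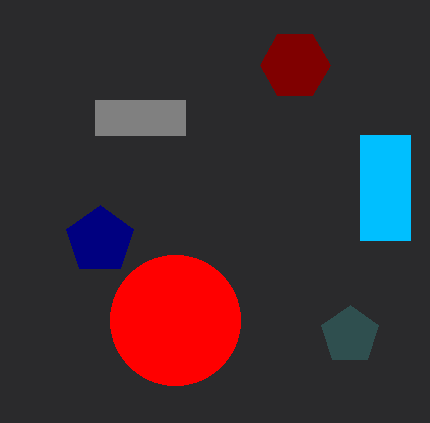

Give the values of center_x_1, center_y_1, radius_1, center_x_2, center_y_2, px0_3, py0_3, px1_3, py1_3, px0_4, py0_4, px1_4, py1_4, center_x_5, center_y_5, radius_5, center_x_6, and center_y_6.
center_x_1 = 295; center_y_1 = 65; radius_1 = 35; center_x_2 = 100; center_y_2 = 240; px0_3 = 95; py0_3 = 100; px1_3 = 185; py1_3 = 135; px0_4 = 360; py0_4 = 135; px1_4 = 410; py1_4 = 240; center_x_5 = 175; center_y_5 = 320; radius_5 = 65; center_x_6 = 350; center_y_6 = 335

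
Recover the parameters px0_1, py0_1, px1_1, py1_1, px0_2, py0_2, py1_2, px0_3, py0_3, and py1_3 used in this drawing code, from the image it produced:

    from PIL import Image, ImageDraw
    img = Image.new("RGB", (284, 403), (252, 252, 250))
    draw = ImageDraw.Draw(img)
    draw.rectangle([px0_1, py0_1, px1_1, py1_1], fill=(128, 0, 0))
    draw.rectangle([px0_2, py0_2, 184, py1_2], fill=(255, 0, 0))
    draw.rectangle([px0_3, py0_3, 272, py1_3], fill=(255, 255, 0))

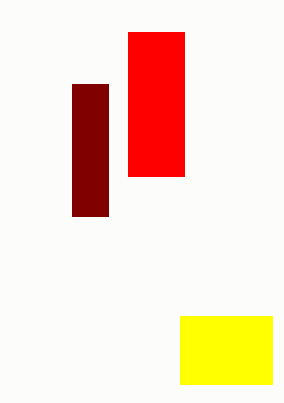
px0_1 = 72
py0_1 = 84
px1_1 = 108
py1_1 = 216
px0_2 = 128
py0_2 = 32
py1_2 = 176
px0_3 = 180
py0_3 = 316
py1_3 = 384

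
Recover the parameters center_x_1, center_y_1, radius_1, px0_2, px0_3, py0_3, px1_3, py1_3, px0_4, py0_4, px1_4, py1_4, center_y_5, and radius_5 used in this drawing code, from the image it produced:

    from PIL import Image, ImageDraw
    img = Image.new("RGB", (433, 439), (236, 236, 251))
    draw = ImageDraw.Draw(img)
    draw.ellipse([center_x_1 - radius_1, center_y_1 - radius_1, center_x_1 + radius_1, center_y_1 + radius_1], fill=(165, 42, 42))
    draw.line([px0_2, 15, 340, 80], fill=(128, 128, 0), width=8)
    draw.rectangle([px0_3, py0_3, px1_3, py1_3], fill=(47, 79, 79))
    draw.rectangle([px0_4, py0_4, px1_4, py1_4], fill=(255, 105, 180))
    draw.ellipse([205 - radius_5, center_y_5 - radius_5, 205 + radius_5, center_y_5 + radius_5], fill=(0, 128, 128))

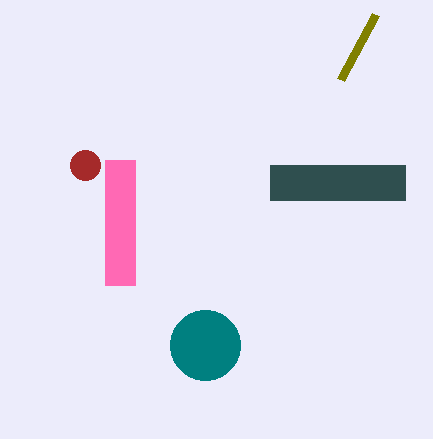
center_x_1 = 85
center_y_1 = 165
radius_1 = 15
px0_2 = 375
px0_3 = 270
py0_3 = 165
px1_3 = 405
py1_3 = 200
px0_4 = 105
py0_4 = 160
px1_4 = 135
py1_4 = 285
center_y_5 = 345
radius_5 = 35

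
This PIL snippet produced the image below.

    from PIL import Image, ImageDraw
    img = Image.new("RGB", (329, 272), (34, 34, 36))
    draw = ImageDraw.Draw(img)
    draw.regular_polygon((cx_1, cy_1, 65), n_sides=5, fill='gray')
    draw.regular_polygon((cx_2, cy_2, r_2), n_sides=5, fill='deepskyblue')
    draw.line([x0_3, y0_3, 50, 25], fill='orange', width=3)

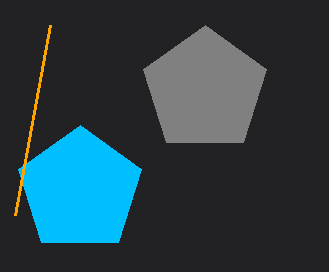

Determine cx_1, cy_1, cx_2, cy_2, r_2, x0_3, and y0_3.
cx_1 = 205; cy_1 = 90; cx_2 = 80; cy_2 = 190; r_2 = 65; x0_3 = 15; y0_3 = 215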